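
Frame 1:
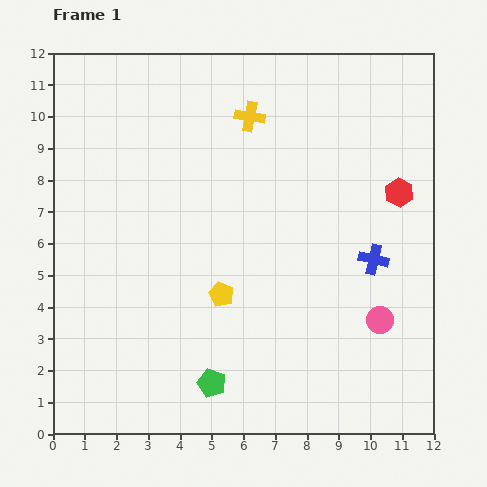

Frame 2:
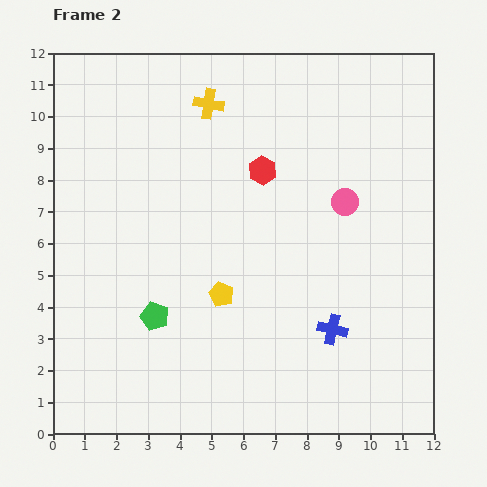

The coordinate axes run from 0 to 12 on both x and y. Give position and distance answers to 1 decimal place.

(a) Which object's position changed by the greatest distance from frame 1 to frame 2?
the red hexagon

(moved 4.4; next 3.9)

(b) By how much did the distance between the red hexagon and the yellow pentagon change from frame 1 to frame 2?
-2.3

Distance in frame 1: 6.4. Distance in frame 2: 4.1.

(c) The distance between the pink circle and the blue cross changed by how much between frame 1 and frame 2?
+2.1

Distance in frame 1: 1.9. Distance in frame 2: 4.0.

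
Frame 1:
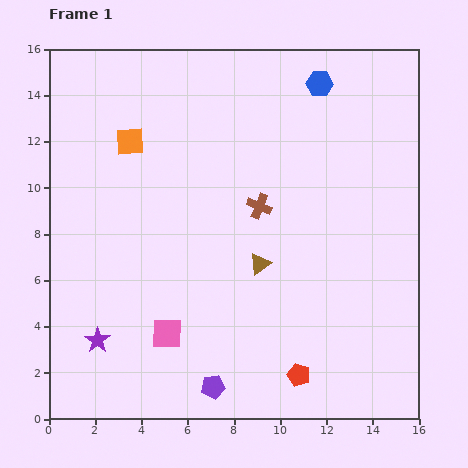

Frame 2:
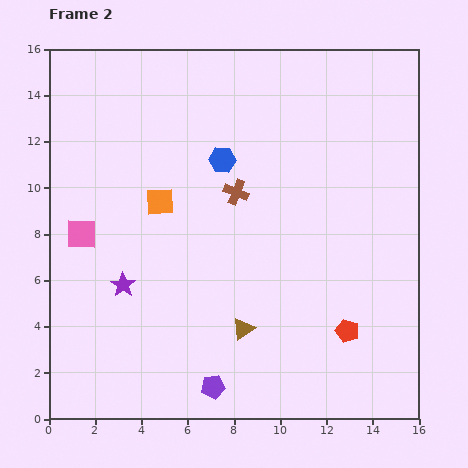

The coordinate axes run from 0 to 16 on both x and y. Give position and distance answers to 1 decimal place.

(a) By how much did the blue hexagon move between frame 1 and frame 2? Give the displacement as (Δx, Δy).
(-4.2, -3.3)

The blue hexagon was at (11.7, 14.5) in frame 1 and (7.5, 11.2) in frame 2.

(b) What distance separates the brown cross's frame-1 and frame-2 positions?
1.2

The brown cross moved from (9.1, 9.2) to (8.1, 9.8), a distance of √(1.0² + 0.6²) ≈ 1.2.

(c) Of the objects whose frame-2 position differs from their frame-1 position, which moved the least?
the brown cross

(moved 1.2)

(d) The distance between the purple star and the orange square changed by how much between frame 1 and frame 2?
-4.8

Distance in frame 1: 8.7. Distance in frame 2: 3.9.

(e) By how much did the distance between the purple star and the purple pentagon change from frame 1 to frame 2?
+0.5

Distance in frame 1: 5.4. Distance in frame 2: 5.9.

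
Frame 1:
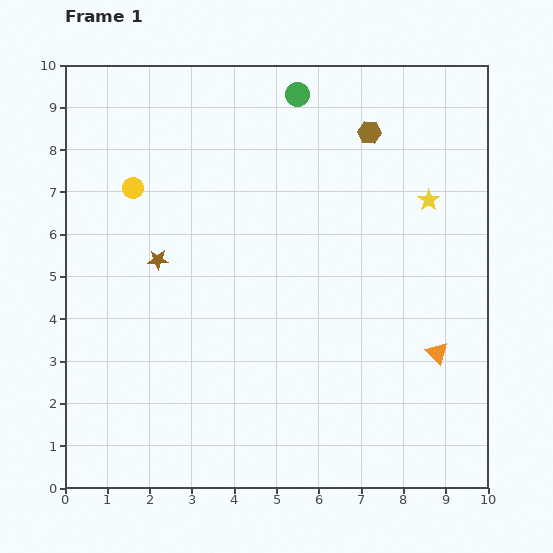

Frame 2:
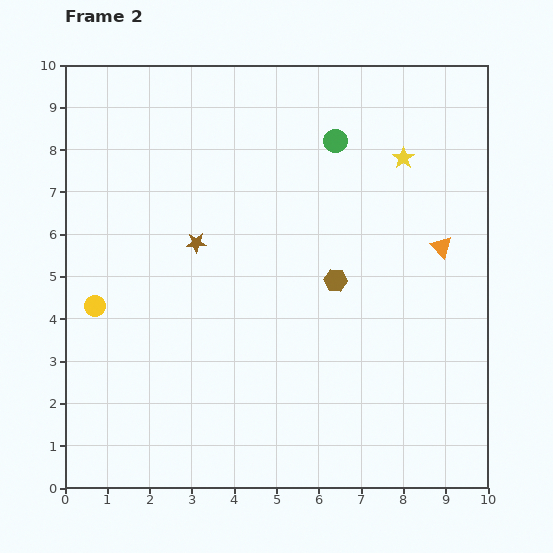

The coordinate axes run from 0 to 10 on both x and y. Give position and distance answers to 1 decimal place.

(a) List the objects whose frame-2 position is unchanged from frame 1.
none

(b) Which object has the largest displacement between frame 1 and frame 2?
the brown hexagon

(moved 3.6; next 2.9)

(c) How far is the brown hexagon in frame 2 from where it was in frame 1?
3.6

The brown hexagon moved from (7.2, 8.4) to (6.4, 4.9), a distance of √(0.8² + 3.5²) ≈ 3.6.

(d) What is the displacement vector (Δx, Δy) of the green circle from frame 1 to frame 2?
(0.9, -1.1)

The green circle was at (5.5, 9.3) in frame 1 and (6.4, 8.2) in frame 2.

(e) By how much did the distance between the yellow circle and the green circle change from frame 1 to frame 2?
+2.4

Distance in frame 1: 4.5. Distance in frame 2: 6.9.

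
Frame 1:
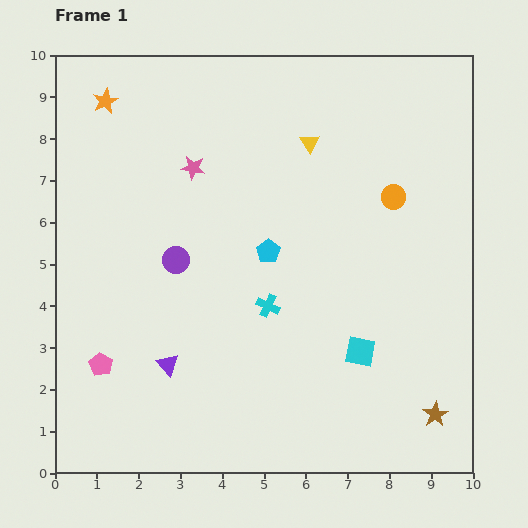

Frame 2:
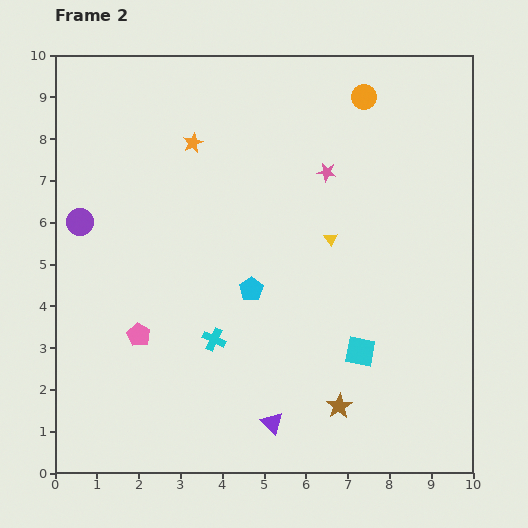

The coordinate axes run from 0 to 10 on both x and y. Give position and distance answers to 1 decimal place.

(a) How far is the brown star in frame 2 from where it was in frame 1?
2.3

The brown star moved from (9.1, 1.4) to (6.8, 1.6), a distance of √(2.3² + 0.2²) ≈ 2.3.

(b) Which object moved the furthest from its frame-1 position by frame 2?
the pink star

(moved 3.2; next 2.9)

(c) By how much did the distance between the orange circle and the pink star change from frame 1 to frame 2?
-2.9

Distance in frame 1: 4.9. Distance in frame 2: 2.0.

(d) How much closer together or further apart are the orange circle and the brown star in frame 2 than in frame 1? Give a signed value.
+2.1

Distance in frame 1: 5.3. Distance in frame 2: 7.4.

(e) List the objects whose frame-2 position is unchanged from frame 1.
the cyan square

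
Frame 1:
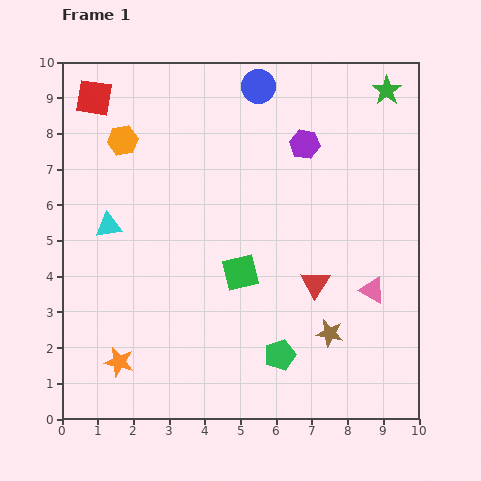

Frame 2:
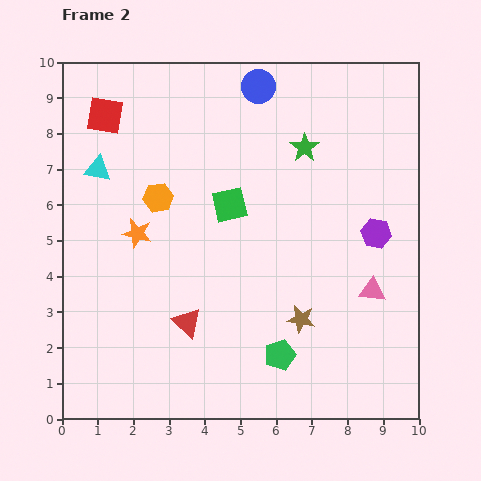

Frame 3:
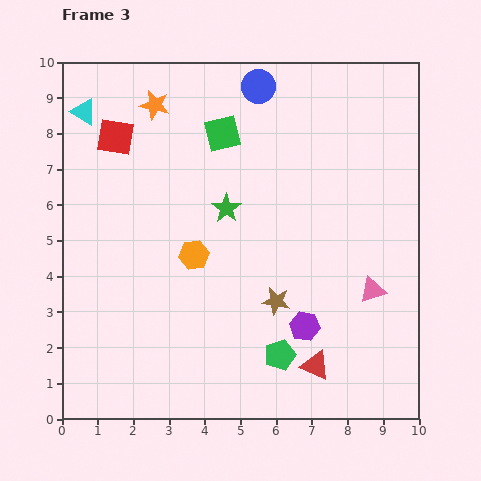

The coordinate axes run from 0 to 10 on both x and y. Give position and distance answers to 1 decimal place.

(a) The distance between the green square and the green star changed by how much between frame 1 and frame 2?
-3.9

Distance in frame 1: 6.5. Distance in frame 2: 2.6.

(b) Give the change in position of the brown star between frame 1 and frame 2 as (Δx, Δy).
(-0.8, 0.4)

The brown star was at (7.5, 2.4) in frame 1 and (6.7, 2.8) in frame 2.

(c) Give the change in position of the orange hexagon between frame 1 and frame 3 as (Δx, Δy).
(2.0, -3.2)

The orange hexagon was at (1.7, 7.8) in frame 1 and (3.7, 4.6) in frame 3.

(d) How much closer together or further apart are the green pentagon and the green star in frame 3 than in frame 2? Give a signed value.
-1.4

Distance in frame 2: 5.8. Distance in frame 3: 4.4.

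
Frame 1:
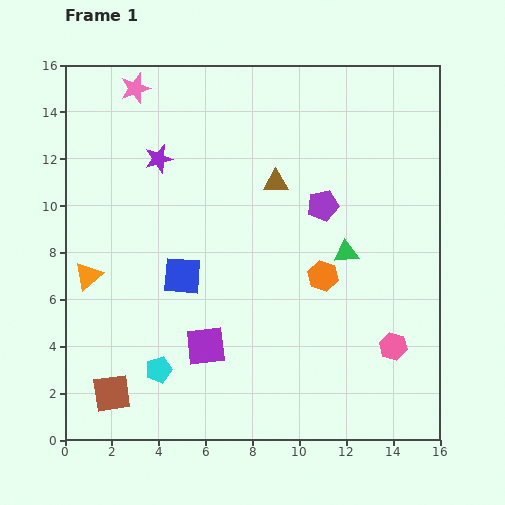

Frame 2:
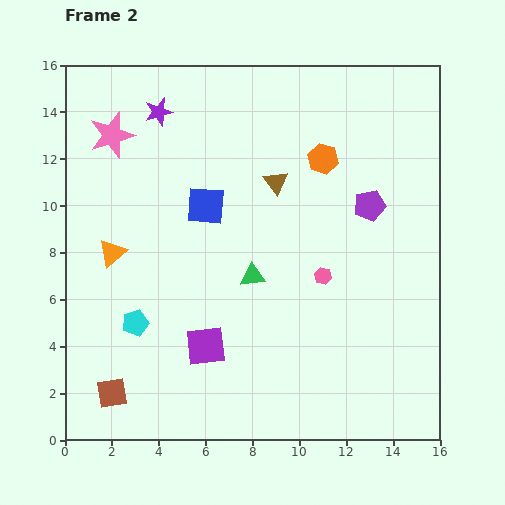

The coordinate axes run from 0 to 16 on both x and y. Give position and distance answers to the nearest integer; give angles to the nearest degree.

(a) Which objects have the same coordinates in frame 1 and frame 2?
the brown triangle, the purple square, the brown square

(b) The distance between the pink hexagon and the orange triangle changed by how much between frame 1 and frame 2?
-4

Distance in frame 1: 13. Distance in frame 2: 9.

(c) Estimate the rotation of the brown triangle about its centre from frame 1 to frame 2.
55° clockwise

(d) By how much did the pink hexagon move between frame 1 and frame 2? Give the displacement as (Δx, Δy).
(-3, 3)

The pink hexagon was at (14, 4) in frame 1 and (11, 7) in frame 2.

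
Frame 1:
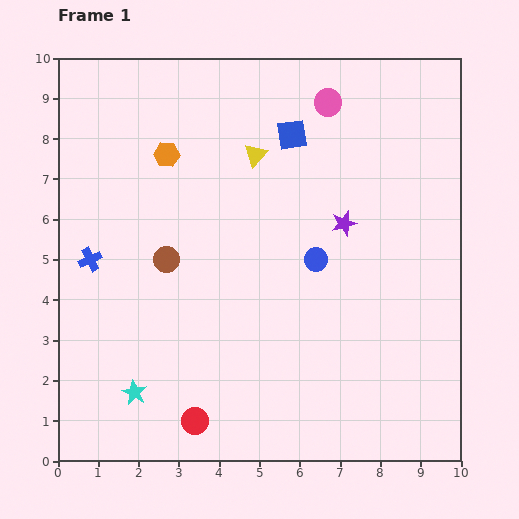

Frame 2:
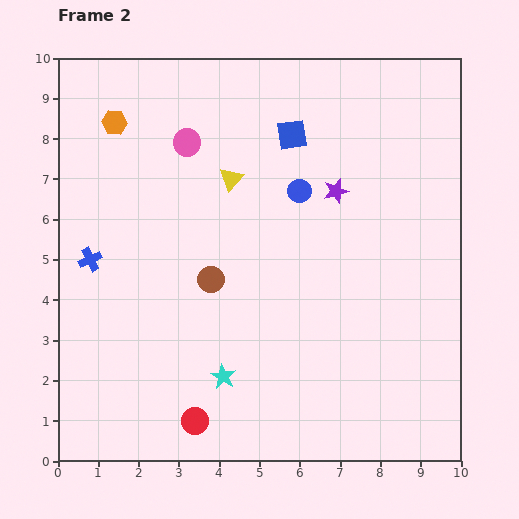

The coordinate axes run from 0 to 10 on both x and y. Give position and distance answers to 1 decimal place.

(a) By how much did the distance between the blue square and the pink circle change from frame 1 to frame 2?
+1.4

Distance in frame 1: 1.2. Distance in frame 2: 2.6.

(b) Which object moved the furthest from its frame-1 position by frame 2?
the pink circle

(moved 3.6; next 2.2)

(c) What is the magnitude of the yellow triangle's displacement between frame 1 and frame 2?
0.8

The yellow triangle moved from (4.9, 7.6) to (4.3, 7.0), a distance of √(0.6² + 0.6²) ≈ 0.8.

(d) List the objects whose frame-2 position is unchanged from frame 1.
the red circle, the blue square, the blue cross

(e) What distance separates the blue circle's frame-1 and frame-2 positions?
1.7

The blue circle moved from (6.4, 5.0) to (6.0, 6.7), a distance of √(0.4² + 1.7²) ≈ 1.7.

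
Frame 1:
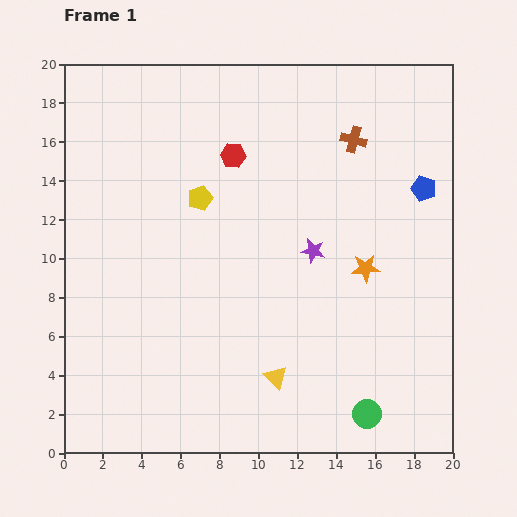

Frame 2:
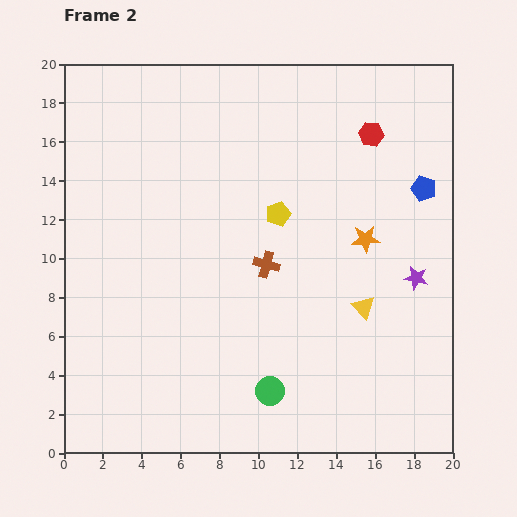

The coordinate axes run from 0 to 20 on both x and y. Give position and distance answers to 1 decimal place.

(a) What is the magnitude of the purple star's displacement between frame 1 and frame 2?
5.5

The purple star moved from (12.8, 10.4) to (18.1, 9.0), a distance of √(5.3² + 1.4²) ≈ 5.5.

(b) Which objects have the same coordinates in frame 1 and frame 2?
the blue pentagon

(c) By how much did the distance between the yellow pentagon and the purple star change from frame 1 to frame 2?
+1.4

Distance in frame 1: 6.4. Distance in frame 2: 7.8.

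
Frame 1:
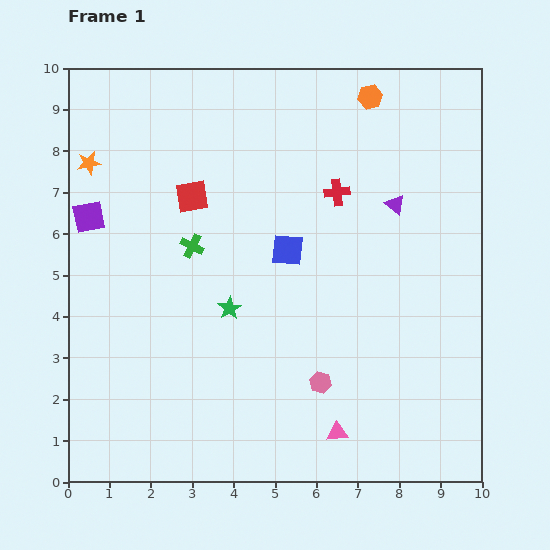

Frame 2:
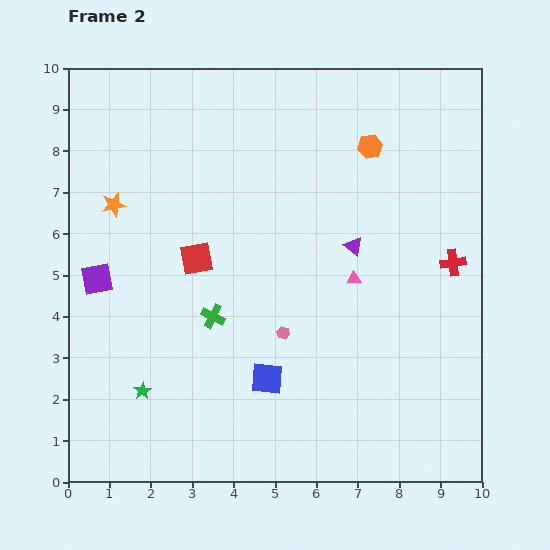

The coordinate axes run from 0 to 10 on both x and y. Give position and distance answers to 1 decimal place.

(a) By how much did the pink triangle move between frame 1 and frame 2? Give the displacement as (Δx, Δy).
(0.4, 3.7)

The pink triangle was at (6.5, 1.2) in frame 1 and (6.9, 4.9) in frame 2.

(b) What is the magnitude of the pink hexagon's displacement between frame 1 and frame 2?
1.5

The pink hexagon moved from (6.1, 2.4) to (5.2, 3.6), a distance of √(0.9² + 1.2²) ≈ 1.5.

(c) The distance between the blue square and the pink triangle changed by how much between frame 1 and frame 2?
-1.4

Distance in frame 1: 4.6. Distance in frame 2: 3.2.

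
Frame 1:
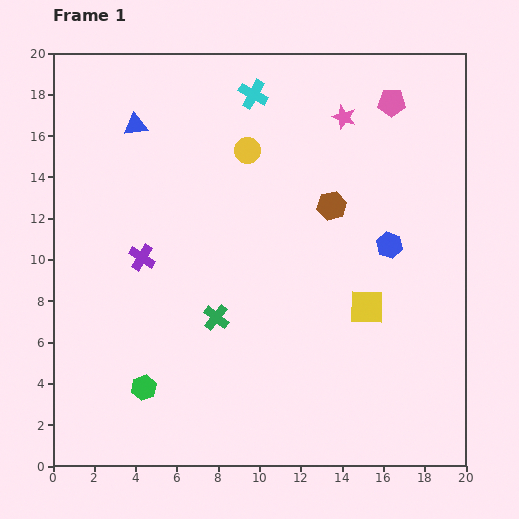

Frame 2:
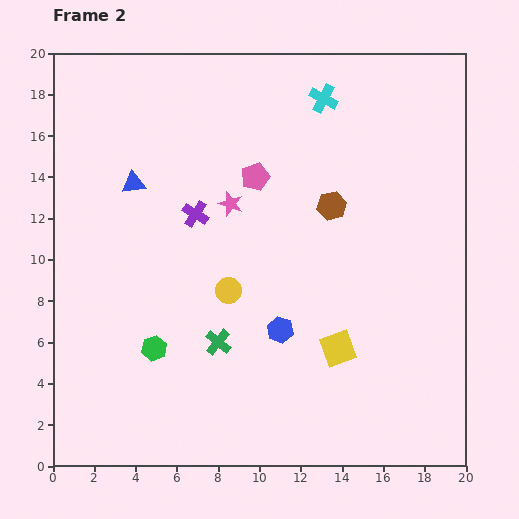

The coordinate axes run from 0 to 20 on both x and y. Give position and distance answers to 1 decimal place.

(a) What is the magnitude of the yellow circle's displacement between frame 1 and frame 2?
6.9

The yellow circle moved from (9.4, 15.3) to (8.5, 8.5), a distance of √(0.9² + 6.8²) ≈ 6.9.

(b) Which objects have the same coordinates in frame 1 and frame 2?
the brown hexagon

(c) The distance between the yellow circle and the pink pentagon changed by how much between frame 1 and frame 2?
-1.7

Distance in frame 1: 7.4. Distance in frame 2: 5.7.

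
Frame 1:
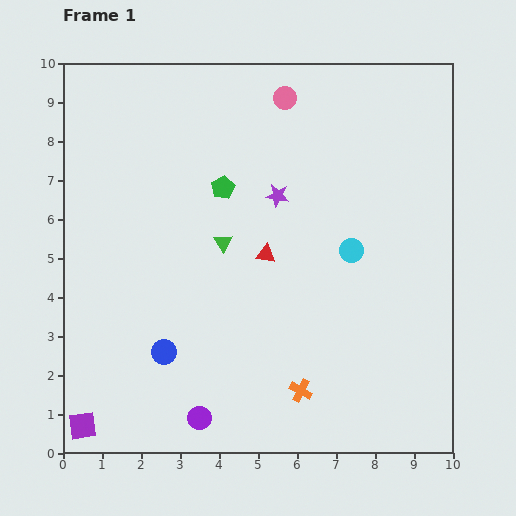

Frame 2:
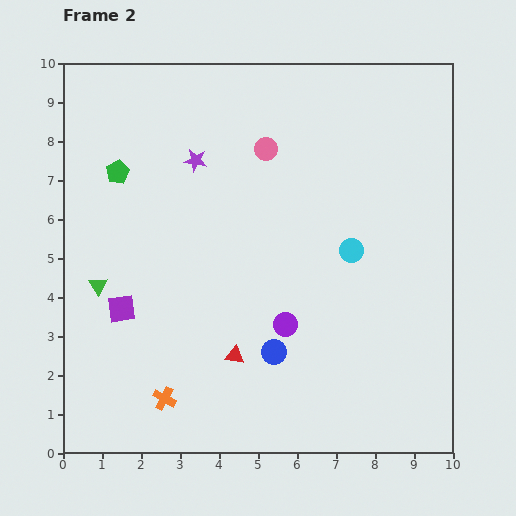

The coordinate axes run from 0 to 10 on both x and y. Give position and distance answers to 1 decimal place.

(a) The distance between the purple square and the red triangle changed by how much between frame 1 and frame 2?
-3.3

Distance in frame 1: 6.4. Distance in frame 2: 3.1.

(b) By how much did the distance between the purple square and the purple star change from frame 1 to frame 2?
-3.5

Distance in frame 1: 7.7. Distance in frame 2: 4.2.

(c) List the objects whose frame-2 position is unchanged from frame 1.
the cyan circle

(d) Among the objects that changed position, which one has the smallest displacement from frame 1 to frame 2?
the pink circle

(moved 1.4)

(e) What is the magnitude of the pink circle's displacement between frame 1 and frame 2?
1.4

The pink circle moved from (5.7, 9.1) to (5.2, 7.8), a distance of √(0.5² + 1.3²) ≈ 1.4.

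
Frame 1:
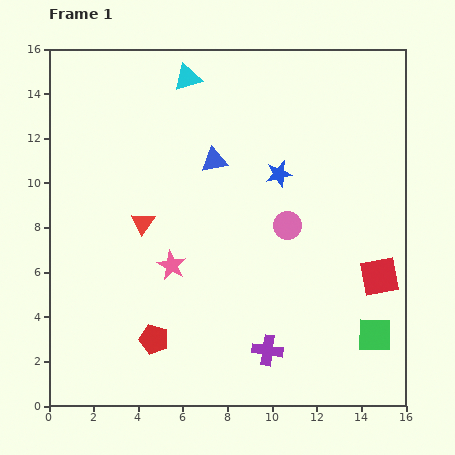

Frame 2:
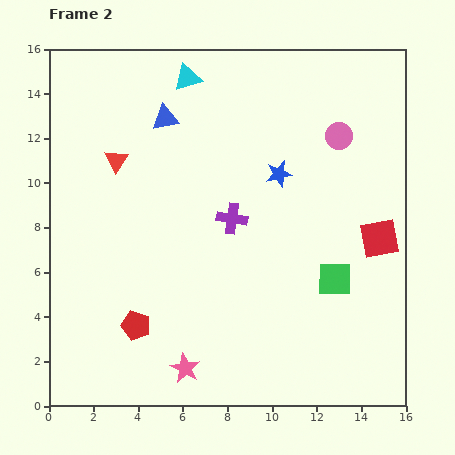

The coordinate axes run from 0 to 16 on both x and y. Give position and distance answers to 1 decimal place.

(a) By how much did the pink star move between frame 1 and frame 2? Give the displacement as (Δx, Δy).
(0.6, -4.6)

The pink star was at (5.5, 6.3) in frame 1 and (6.1, 1.7) in frame 2.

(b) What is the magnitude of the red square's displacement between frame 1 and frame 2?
1.7

The red square moved from (14.8, 5.8) to (14.8, 7.5), a distance of √(0.0² + 1.7²) ≈ 1.7.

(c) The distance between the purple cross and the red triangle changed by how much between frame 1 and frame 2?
-2.2

Distance in frame 1: 8.0. Distance in frame 2: 5.8.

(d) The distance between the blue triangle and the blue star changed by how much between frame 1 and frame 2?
+2.7

Distance in frame 1: 3.0. Distance in frame 2: 5.7.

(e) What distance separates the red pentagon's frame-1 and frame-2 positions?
1.0

The red pentagon moved from (4.7, 3.0) to (3.9, 3.6), a distance of √(0.8² + 0.6²) ≈ 1.0.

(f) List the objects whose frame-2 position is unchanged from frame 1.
the blue star, the cyan triangle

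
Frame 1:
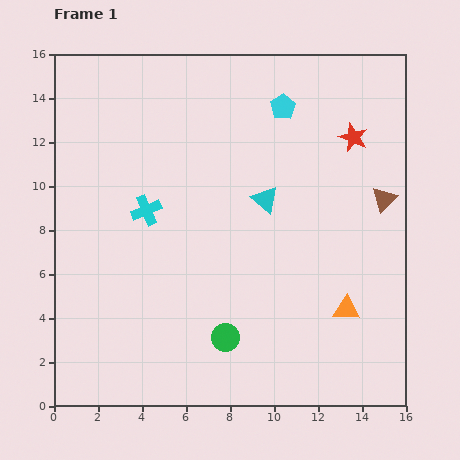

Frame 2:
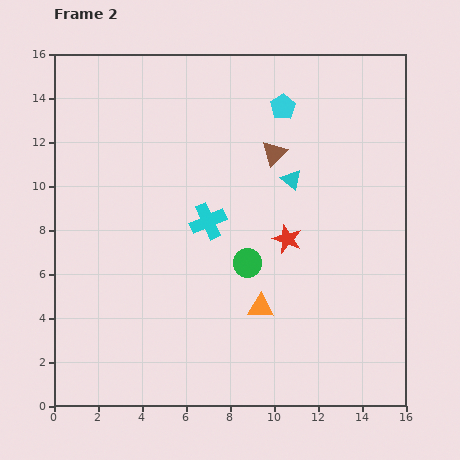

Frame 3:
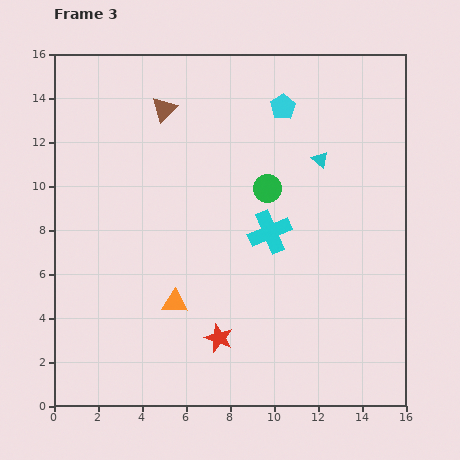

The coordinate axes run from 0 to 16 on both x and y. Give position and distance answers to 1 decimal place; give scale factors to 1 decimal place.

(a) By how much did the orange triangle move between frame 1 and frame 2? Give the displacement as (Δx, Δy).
(-3.9, 0.1)

The orange triangle was at (13.3, 4.4) in frame 1 and (9.4, 4.5) in frame 2.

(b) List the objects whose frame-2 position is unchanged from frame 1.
the cyan pentagon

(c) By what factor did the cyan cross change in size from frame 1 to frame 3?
1.4×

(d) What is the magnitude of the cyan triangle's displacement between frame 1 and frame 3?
3.1

The cyan triangle moved from (9.6, 9.4) to (12.1, 11.2), a distance of √(2.5² + 1.8²) ≈ 3.1.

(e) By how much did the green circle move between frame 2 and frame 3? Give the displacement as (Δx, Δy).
(0.9, 3.4)

The green circle was at (8.8, 6.5) in frame 2 and (9.7, 9.9) in frame 3.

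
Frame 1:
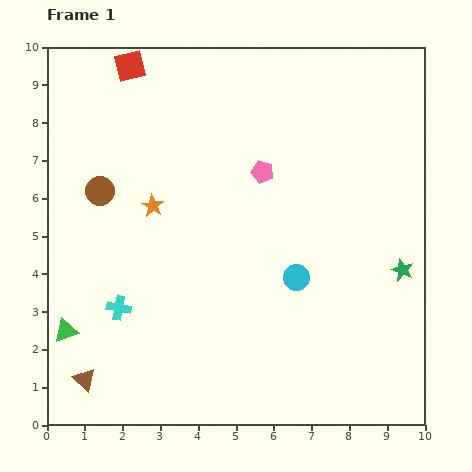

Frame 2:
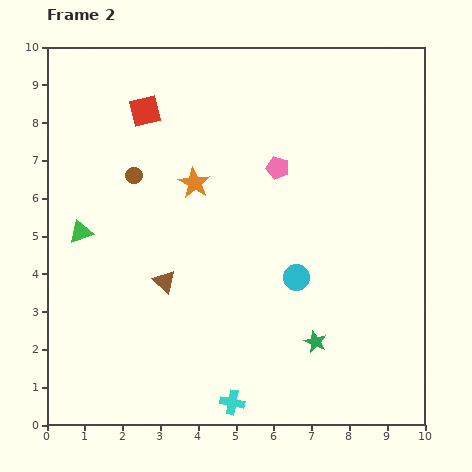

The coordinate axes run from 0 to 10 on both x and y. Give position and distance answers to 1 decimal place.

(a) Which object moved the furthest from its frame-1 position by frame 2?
the cyan cross

(moved 3.9; next 3.3)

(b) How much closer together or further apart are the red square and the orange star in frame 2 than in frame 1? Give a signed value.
-1.4

Distance in frame 1: 3.7. Distance in frame 2: 2.3.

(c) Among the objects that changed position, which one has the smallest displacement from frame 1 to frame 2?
the pink pentagon

(moved 0.4)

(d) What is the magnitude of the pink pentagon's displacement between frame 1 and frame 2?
0.4

The pink pentagon moved from (5.7, 6.7) to (6.1, 6.8), a distance of √(0.4² + 0.1²) ≈ 0.4.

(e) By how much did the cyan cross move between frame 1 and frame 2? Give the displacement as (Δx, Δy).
(3.0, -2.5)

The cyan cross was at (1.9, 3.1) in frame 1 and (4.9, 0.6) in frame 2.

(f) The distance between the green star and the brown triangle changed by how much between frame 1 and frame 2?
-4.6

Distance in frame 1: 8.9. Distance in frame 2: 4.3.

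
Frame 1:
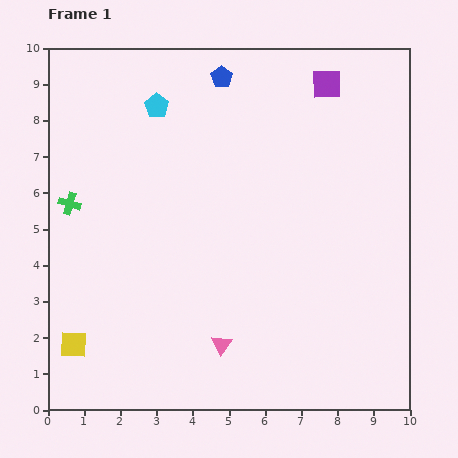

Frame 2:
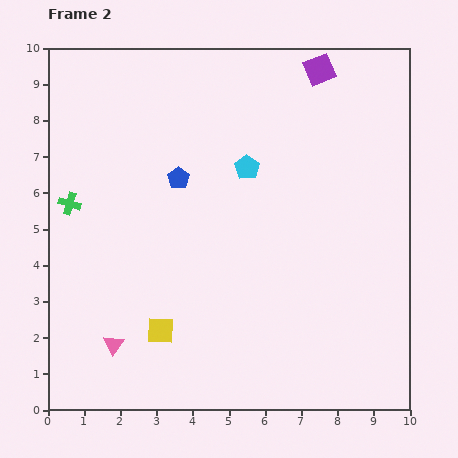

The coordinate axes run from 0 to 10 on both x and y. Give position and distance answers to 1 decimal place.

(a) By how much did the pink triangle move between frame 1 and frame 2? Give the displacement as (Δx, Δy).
(-3.0, 0.0)

The pink triangle was at (4.8, 1.8) in frame 1 and (1.8, 1.8) in frame 2.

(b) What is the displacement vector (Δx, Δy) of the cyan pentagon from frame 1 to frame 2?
(2.5, -1.7)

The cyan pentagon was at (3.0, 8.4) in frame 1 and (5.5, 6.7) in frame 2.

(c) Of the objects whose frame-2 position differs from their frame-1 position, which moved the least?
the purple square

(moved 0.4)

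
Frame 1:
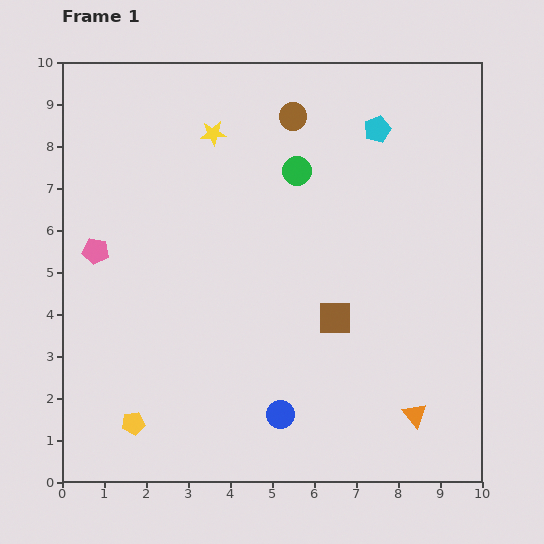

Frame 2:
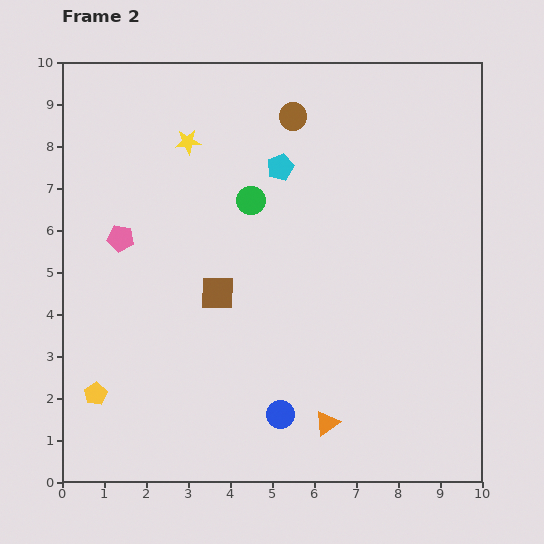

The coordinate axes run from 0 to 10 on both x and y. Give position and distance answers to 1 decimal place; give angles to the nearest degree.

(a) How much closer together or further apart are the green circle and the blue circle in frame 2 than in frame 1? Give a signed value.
-0.7

Distance in frame 1: 5.8. Distance in frame 2: 5.1.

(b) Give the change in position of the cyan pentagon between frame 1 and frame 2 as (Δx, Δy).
(-2.3, -0.9)

The cyan pentagon was at (7.5, 8.4) in frame 1 and (5.2, 7.5) in frame 2.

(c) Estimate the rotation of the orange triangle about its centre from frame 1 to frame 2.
33° clockwise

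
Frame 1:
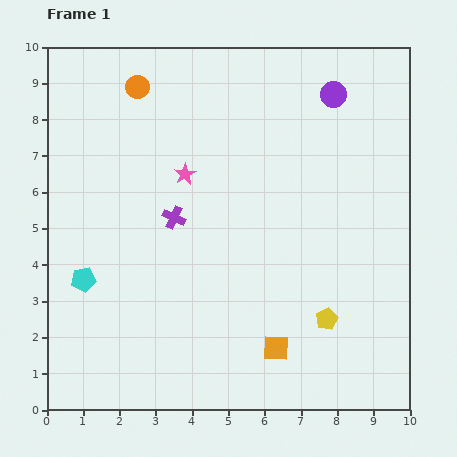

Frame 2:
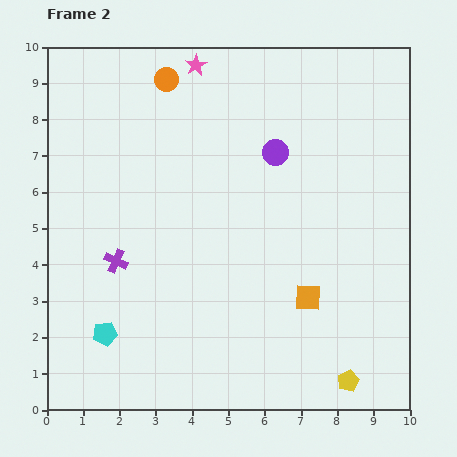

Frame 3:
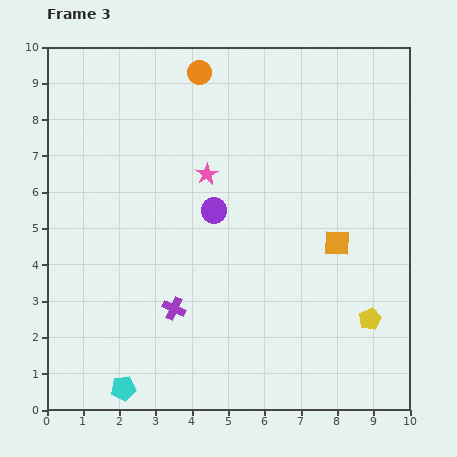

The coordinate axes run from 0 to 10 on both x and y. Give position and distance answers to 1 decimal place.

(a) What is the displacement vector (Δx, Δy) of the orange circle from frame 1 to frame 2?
(0.8, 0.2)

The orange circle was at (2.5, 8.9) in frame 1 and (3.3, 9.1) in frame 2.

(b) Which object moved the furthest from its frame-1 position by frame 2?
the pink star

(moved 3.0; next 2.3)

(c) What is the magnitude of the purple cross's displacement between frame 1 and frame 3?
2.5

The purple cross moved from (3.5, 5.3) to (3.5, 2.8), a distance of √(0.0² + 2.5²) ≈ 2.5.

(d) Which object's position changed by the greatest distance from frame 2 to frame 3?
the pink star

(moved 3.0; next 2.3)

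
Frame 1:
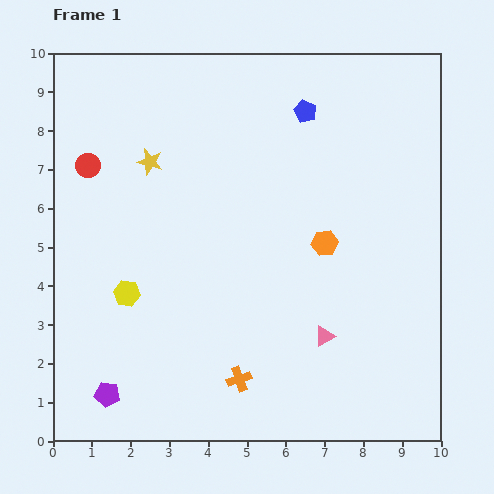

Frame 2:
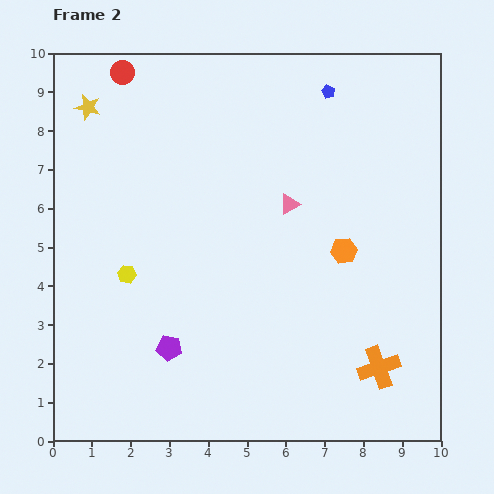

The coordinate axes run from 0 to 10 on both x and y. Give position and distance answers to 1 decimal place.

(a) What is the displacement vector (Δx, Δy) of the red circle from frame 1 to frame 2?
(0.9, 2.4)

The red circle was at (0.9, 7.1) in frame 1 and (1.8, 9.5) in frame 2.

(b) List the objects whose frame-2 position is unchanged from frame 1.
none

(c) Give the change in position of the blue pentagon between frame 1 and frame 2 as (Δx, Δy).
(0.6, 0.5)

The blue pentagon was at (6.5, 8.5) in frame 1 and (7.1, 9.0) in frame 2.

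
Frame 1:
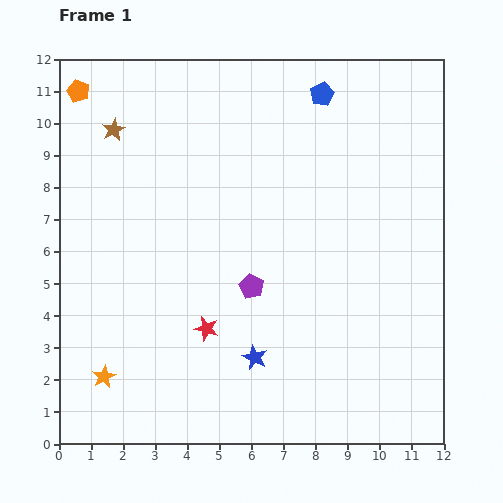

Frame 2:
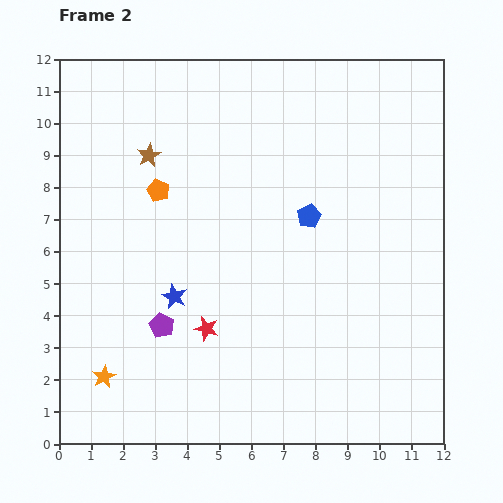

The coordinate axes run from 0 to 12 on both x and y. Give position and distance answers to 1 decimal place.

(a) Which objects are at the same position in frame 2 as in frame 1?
the orange star, the red star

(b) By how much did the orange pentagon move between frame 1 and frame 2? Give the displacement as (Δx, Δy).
(2.5, -3.1)

The orange pentagon was at (0.6, 11.0) in frame 1 and (3.1, 7.9) in frame 2.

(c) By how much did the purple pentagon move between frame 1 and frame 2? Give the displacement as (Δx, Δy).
(-2.8, -1.2)

The purple pentagon was at (6.0, 4.9) in frame 1 and (3.2, 3.7) in frame 2.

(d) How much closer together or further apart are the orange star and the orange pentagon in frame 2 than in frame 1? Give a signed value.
-2.9

Distance in frame 1: 8.9. Distance in frame 2: 6.0.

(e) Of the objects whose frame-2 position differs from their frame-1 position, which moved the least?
the brown star

(moved 1.4)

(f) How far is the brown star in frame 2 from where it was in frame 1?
1.4

The brown star moved from (1.7, 9.8) to (2.8, 9.0), a distance of √(1.1² + 0.8²) ≈ 1.4.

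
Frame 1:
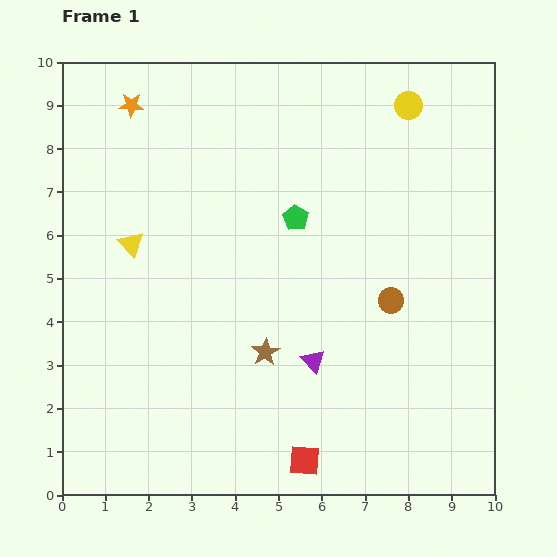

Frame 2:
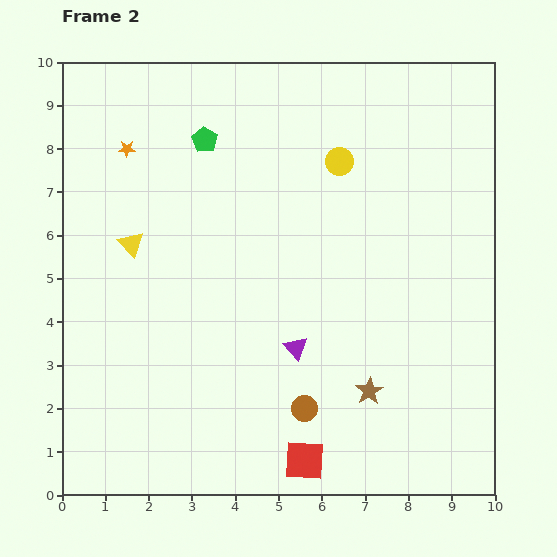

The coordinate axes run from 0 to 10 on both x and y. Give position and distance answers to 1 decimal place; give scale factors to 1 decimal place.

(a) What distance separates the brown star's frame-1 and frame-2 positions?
2.6

The brown star moved from (4.7, 3.3) to (7.1, 2.4), a distance of √(2.4² + 0.9²) ≈ 2.6.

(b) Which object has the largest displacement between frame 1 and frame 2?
the brown circle

(moved 3.2; next 2.8)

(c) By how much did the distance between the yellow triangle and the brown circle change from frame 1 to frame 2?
-0.6

Distance in frame 1: 6.1. Distance in frame 2: 5.5.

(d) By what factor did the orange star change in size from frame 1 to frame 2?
0.7×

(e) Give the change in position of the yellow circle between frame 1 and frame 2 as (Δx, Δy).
(-1.6, -1.3)

The yellow circle was at (8.0, 9.0) in frame 1 and (6.4, 7.7) in frame 2.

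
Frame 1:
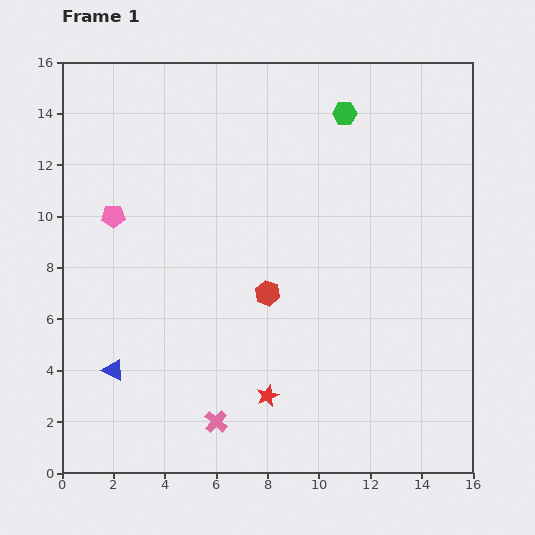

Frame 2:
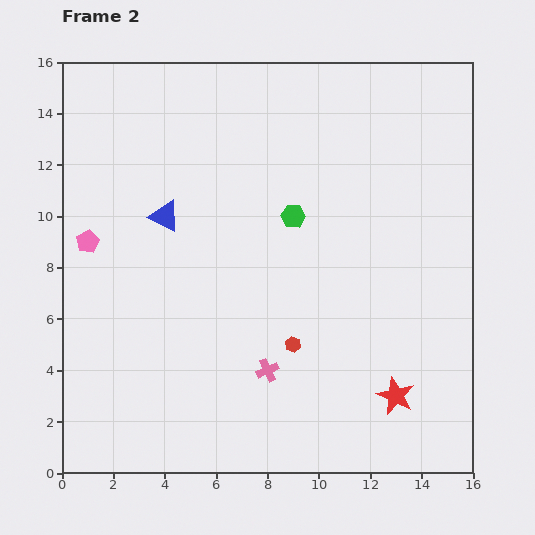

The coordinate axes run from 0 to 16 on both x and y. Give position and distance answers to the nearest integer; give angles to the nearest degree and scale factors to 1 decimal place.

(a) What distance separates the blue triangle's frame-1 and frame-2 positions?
6

The blue triangle moved from (2, 4) to (4, 10), a distance of √(2² + 6²) ≈ 6.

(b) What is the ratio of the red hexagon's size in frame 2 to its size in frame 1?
0.6×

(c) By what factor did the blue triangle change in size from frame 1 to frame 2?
1.5×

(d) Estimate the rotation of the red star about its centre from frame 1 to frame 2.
25° counter-clockwise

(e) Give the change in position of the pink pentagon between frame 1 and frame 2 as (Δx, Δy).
(-1, -1)

The pink pentagon was at (2, 10) in frame 1 and (1, 9) in frame 2.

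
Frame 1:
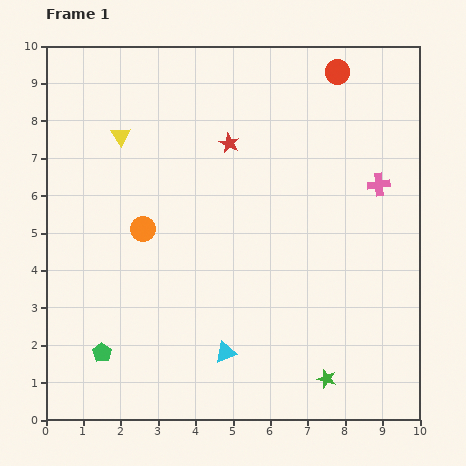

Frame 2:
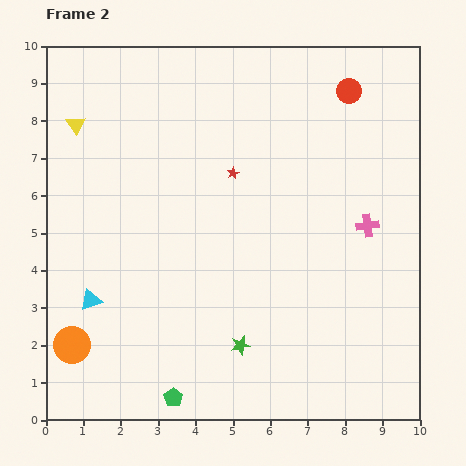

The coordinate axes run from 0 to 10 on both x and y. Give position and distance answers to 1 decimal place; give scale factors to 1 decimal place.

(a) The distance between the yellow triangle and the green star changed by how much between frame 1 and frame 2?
-1.1

Distance in frame 1: 8.5. Distance in frame 2: 7.4.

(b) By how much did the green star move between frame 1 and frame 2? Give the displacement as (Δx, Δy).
(-2.3, 0.9)

The green star was at (7.5, 1.1) in frame 1 and (5.2, 2.0) in frame 2.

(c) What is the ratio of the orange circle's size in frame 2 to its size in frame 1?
1.5×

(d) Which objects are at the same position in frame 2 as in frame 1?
none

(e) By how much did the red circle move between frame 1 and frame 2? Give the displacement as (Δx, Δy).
(0.3, -0.5)

The red circle was at (7.8, 9.3) in frame 1 and (8.1, 8.8) in frame 2.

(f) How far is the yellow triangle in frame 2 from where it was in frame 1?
1.2

The yellow triangle moved from (2.0, 7.6) to (0.8, 7.9), a distance of √(1.2² + 0.3²) ≈ 1.2.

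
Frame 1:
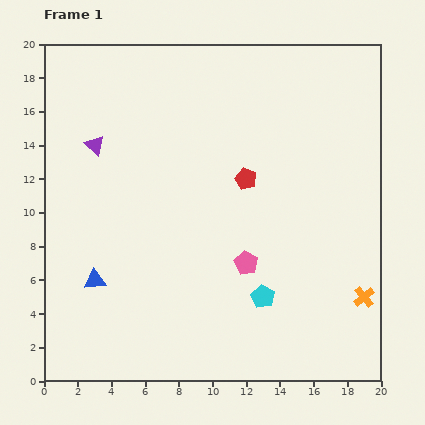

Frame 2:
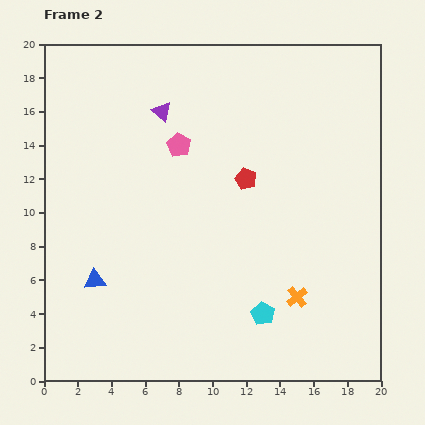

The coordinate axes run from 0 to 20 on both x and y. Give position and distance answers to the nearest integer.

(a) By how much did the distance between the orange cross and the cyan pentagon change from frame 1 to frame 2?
-4

Distance in frame 1: 6. Distance in frame 2: 2.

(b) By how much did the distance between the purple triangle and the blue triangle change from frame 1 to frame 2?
+3

Distance in frame 1: 8. Distance in frame 2: 11.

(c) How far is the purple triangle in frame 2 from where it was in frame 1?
4

The purple triangle moved from (3, 14) to (7, 16), a distance of √(4² + 2²) ≈ 4.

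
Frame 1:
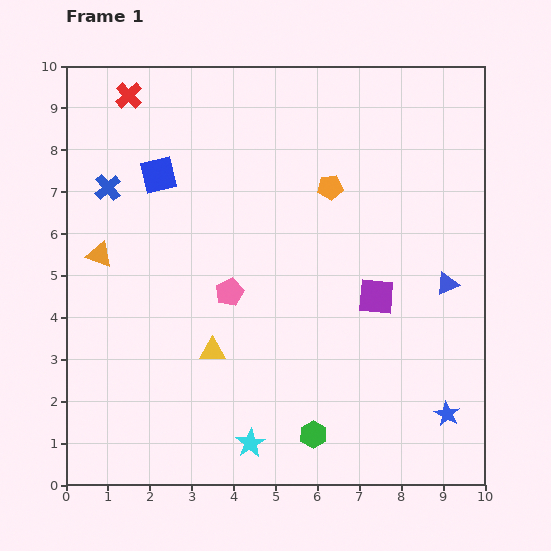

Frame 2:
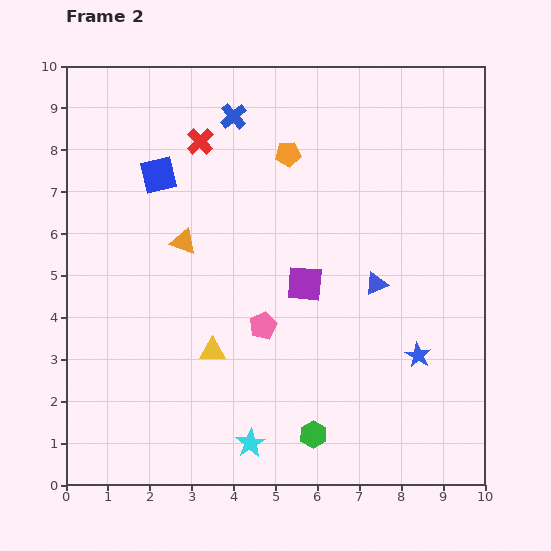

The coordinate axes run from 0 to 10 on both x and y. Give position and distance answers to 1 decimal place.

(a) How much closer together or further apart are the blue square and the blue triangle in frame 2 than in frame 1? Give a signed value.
-1.6

Distance in frame 1: 7.4. Distance in frame 2: 5.8.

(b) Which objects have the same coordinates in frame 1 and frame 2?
the yellow triangle, the blue square, the green hexagon, the cyan star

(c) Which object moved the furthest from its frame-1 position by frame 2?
the blue cross

(moved 3.4; next 2.0)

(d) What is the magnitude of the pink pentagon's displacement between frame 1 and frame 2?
1.1

The pink pentagon moved from (3.9, 4.6) to (4.7, 3.8), a distance of √(0.8² + 0.8²) ≈ 1.1.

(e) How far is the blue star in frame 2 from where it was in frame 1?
1.6

The blue star moved from (9.1, 1.7) to (8.4, 3.1), a distance of √(0.7² + 1.4²) ≈ 1.6.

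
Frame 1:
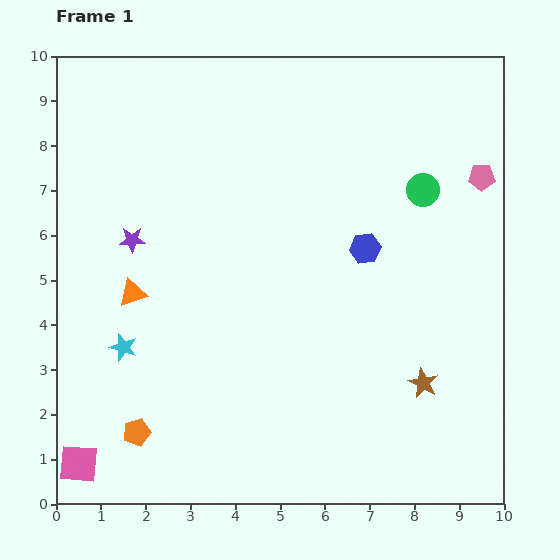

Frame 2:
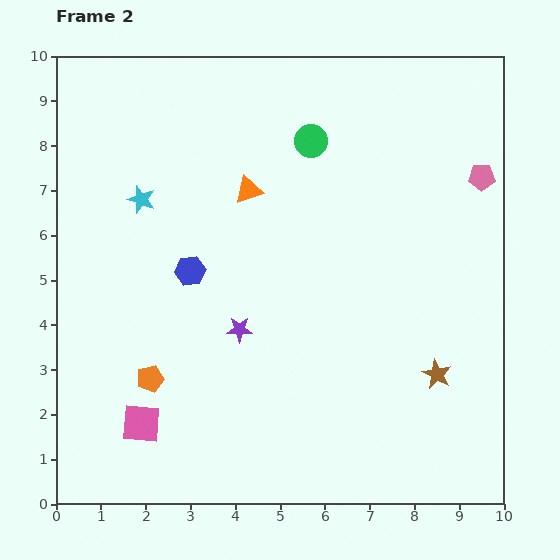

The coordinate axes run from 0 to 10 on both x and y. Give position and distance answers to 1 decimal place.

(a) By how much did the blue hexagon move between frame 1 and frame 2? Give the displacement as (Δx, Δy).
(-3.9, -0.5)

The blue hexagon was at (6.9, 5.7) in frame 1 and (3.0, 5.2) in frame 2.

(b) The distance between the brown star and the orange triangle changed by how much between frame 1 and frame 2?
-0.9

Distance in frame 1: 6.8. Distance in frame 2: 5.9.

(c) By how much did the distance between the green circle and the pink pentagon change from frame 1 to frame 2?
+2.6

Distance in frame 1: 1.3. Distance in frame 2: 3.9.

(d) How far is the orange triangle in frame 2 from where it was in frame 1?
3.5

The orange triangle moved from (1.7, 4.7) to (4.3, 7.0), a distance of √(2.6² + 2.3²) ≈ 3.5.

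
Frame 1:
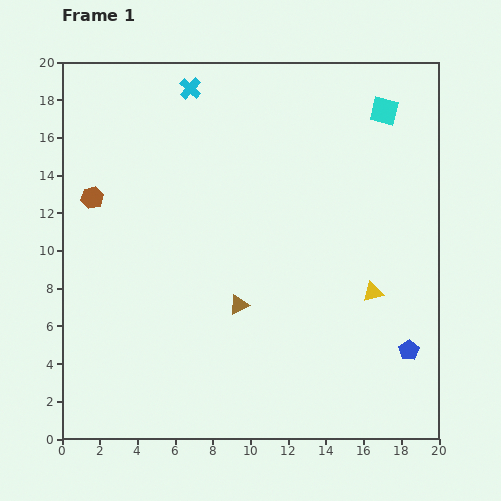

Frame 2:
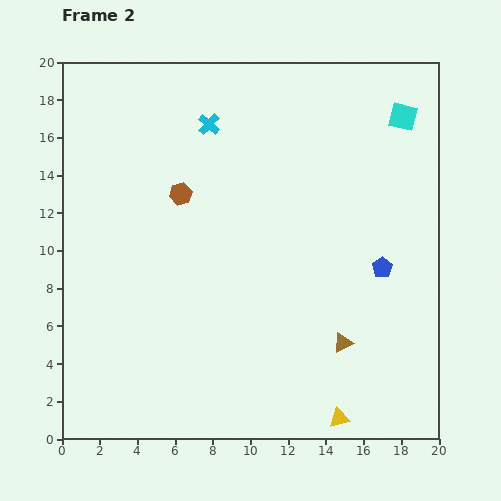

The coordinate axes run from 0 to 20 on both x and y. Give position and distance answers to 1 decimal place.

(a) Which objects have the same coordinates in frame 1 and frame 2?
none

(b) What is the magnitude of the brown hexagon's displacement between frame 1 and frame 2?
4.7

The brown hexagon moved from (1.6, 12.8) to (6.3, 13.0), a distance of √(4.7² + 0.2²) ≈ 4.7.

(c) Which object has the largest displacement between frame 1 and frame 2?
the yellow triangle

(moved 6.9; next 5.9)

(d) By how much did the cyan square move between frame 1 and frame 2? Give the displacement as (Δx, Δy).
(1.0, -0.3)

The cyan square was at (17.1, 17.4) in frame 1 and (18.1, 17.1) in frame 2.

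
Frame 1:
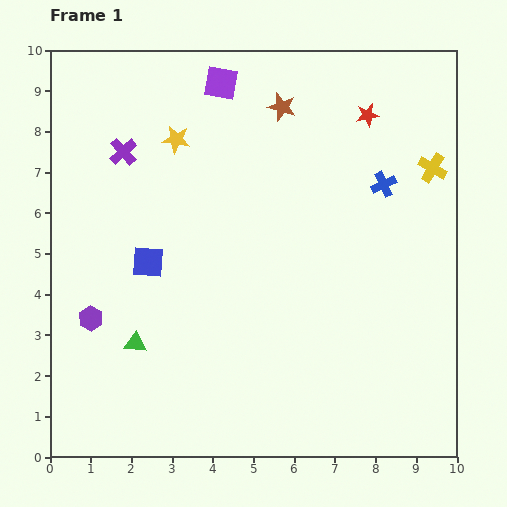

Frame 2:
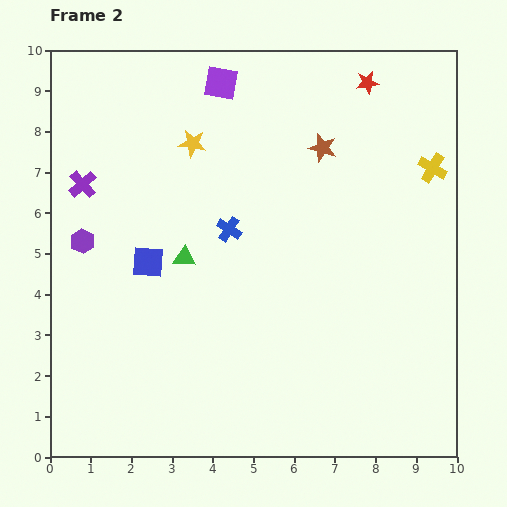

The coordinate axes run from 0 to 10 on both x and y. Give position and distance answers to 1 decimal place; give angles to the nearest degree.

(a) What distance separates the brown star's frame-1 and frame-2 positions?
1.4

The brown star moved from (5.7, 8.6) to (6.7, 7.6), a distance of √(1.0² + 1.0²) ≈ 1.4.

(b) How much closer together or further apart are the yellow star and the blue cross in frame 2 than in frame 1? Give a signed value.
-2.9

Distance in frame 1: 5.2. Distance in frame 2: 2.3.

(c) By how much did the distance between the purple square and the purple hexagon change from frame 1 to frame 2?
-1.4

Distance in frame 1: 6.6. Distance in frame 2: 5.2.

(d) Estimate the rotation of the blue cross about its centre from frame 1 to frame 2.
32° counter-clockwise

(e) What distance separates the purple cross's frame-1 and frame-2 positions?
1.3

The purple cross moved from (1.8, 7.5) to (0.8, 6.7), a distance of √(1.0² + 0.8²) ≈ 1.3.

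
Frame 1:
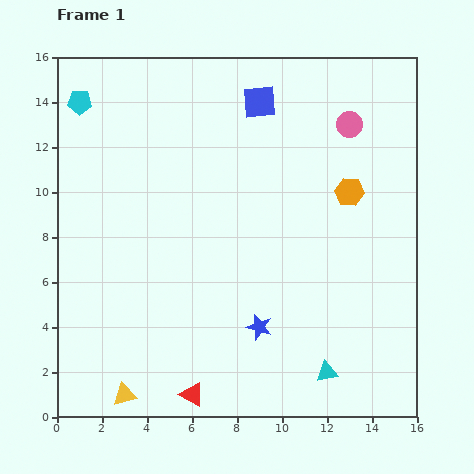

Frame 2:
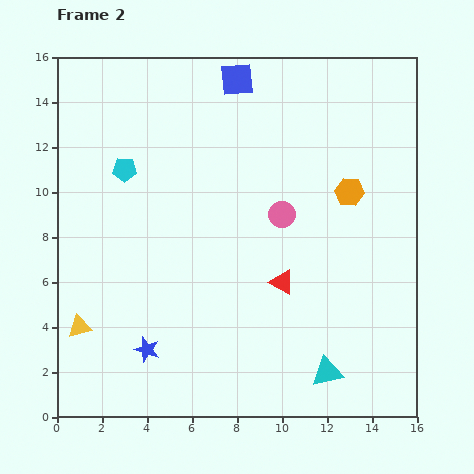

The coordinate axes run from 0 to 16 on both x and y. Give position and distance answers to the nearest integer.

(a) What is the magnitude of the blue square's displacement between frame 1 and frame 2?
1

The blue square moved from (9, 14) to (8, 15), a distance of √(1² + 1²) ≈ 1.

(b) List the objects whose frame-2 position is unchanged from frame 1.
the cyan triangle, the orange hexagon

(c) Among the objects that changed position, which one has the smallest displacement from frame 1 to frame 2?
the blue square

(moved 1)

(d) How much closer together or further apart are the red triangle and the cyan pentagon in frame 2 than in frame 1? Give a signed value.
-5

Distance in frame 1: 14. Distance in frame 2: 9.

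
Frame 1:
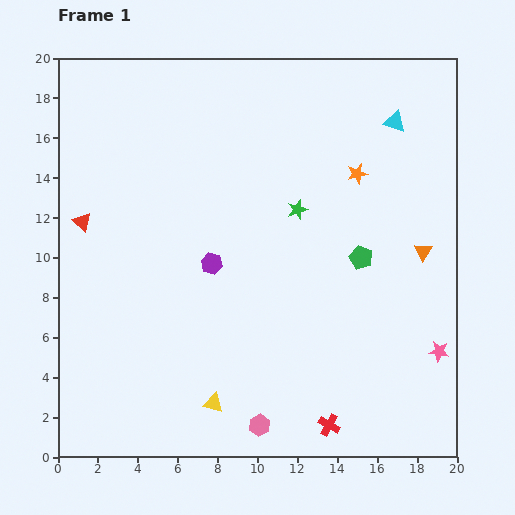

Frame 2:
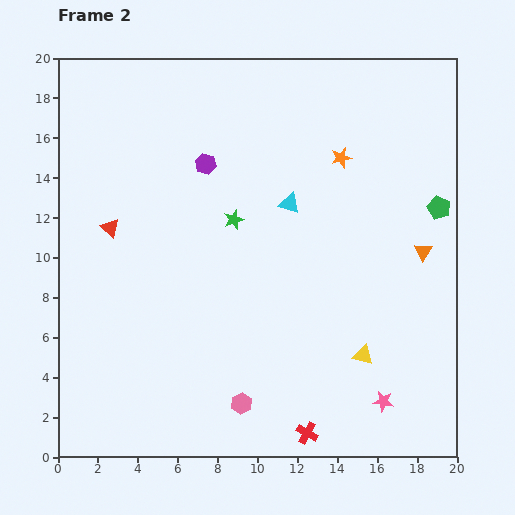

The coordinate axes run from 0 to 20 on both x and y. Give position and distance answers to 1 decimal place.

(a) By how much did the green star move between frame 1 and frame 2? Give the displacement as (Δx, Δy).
(-3.2, -0.5)

The green star was at (12.0, 12.4) in frame 1 and (8.8, 11.9) in frame 2.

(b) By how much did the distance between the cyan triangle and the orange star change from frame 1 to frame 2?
+0.3

Distance in frame 1: 3.2. Distance in frame 2: 3.5.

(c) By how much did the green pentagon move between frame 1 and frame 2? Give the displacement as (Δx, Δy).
(3.9, 2.5)

The green pentagon was at (15.2, 10.0) in frame 1 and (19.1, 12.5) in frame 2.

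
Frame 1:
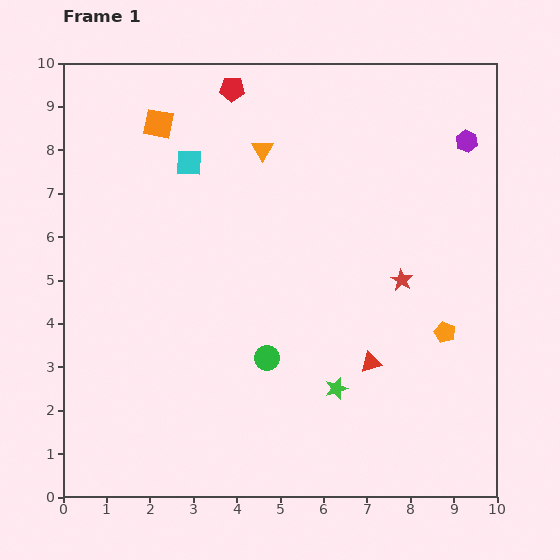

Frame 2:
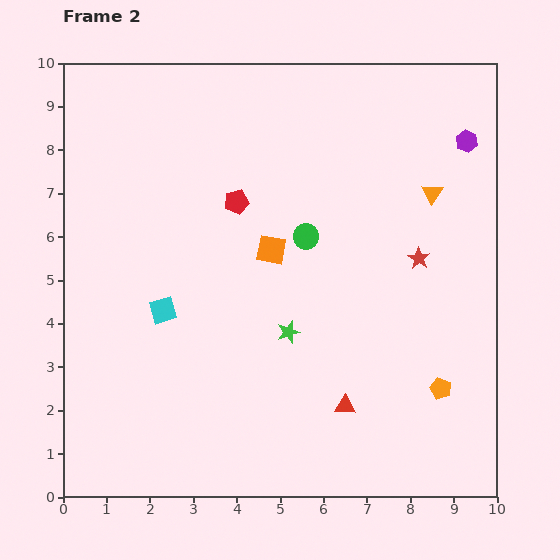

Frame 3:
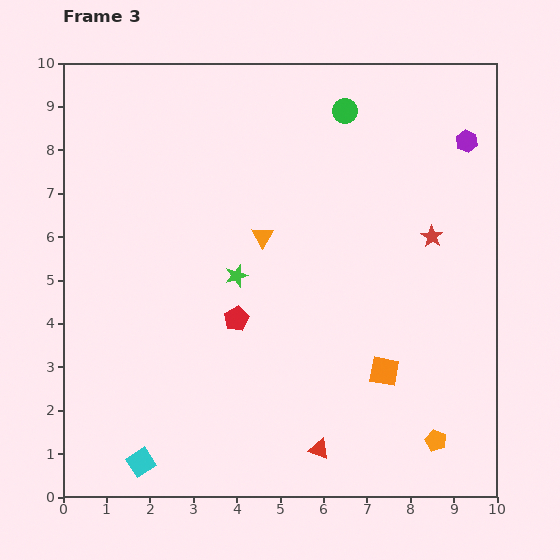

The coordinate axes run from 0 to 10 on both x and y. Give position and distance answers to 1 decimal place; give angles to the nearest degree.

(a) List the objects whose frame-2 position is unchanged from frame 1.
the purple hexagon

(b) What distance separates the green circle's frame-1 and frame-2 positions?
2.9

The green circle moved from (4.7, 3.2) to (5.6, 6.0), a distance of √(0.9² + 2.8²) ≈ 2.9.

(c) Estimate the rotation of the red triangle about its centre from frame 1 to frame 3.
35° clockwise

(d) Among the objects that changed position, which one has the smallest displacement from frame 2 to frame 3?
the red star

(moved 0.6)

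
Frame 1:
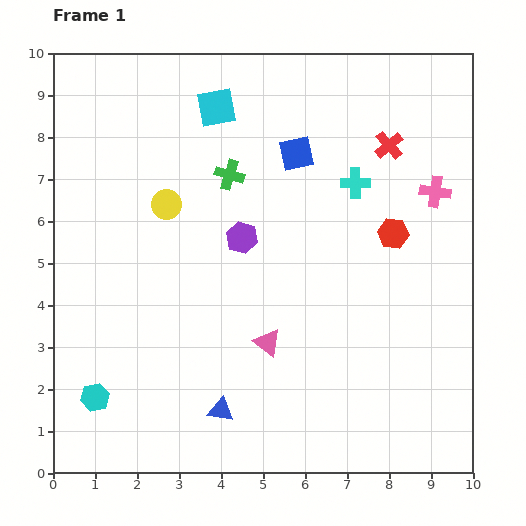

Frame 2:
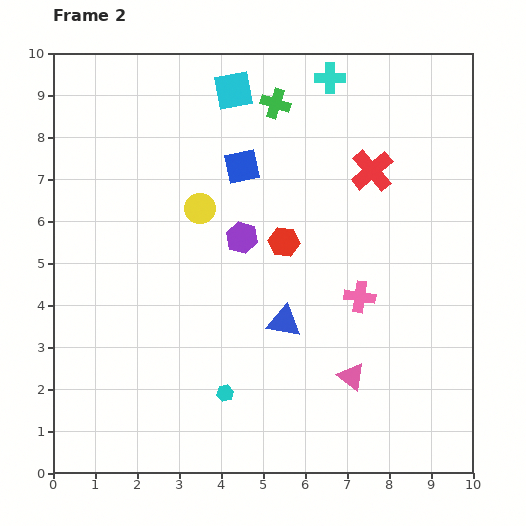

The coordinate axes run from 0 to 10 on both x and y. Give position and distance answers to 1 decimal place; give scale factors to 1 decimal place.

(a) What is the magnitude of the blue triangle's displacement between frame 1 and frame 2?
2.6

The blue triangle moved from (4.0, 1.5) to (5.5, 3.6), a distance of √(1.5² + 2.1²) ≈ 2.6.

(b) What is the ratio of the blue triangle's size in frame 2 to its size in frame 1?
1.3×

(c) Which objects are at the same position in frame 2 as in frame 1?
the purple hexagon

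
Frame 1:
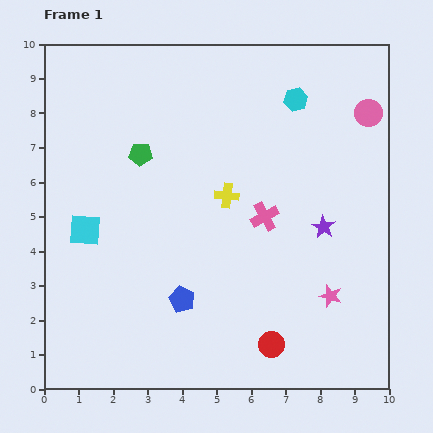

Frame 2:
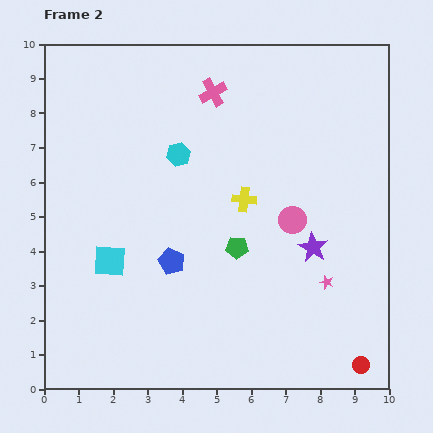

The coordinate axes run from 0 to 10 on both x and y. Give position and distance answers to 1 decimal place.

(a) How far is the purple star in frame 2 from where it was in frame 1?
0.7

The purple star moved from (8.1, 4.7) to (7.8, 4.1), a distance of √(0.3² + 0.6²) ≈ 0.7.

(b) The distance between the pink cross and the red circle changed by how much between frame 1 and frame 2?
+5.3

Distance in frame 1: 3.7. Distance in frame 2: 9.0.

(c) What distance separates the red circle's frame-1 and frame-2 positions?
2.7

The red circle moved from (6.6, 1.3) to (9.2, 0.7), a distance of √(2.6² + 0.6²) ≈ 2.7.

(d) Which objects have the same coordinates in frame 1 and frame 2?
none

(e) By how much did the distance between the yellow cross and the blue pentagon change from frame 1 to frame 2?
-0.5

Distance in frame 1: 3.3. Distance in frame 2: 2.8.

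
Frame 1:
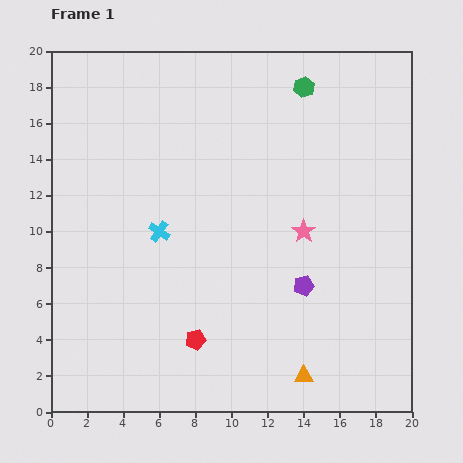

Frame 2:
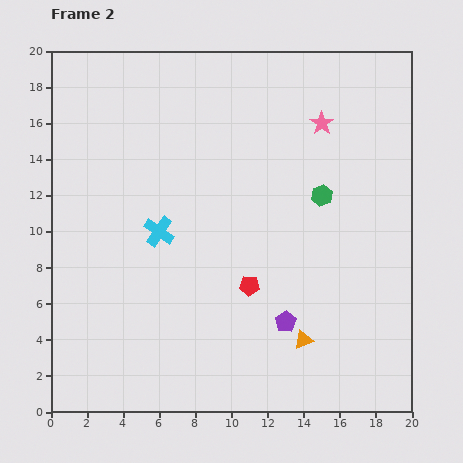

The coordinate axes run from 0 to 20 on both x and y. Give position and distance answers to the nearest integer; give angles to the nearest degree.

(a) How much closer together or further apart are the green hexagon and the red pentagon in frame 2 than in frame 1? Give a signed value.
-9

Distance in frame 1: 15. Distance in frame 2: 6.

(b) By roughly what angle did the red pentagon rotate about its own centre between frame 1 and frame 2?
17° clockwise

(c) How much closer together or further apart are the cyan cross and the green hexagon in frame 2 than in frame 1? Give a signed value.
-2

Distance in frame 1: 11. Distance in frame 2: 9.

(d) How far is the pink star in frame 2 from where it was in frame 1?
6

The pink star moved from (14, 10) to (15, 16), a distance of √(1² + 6²) ≈ 6.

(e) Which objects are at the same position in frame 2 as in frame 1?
the cyan cross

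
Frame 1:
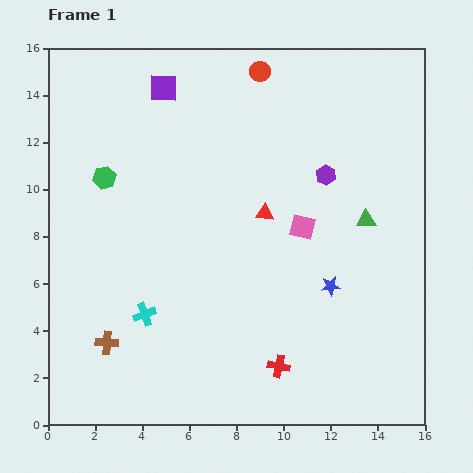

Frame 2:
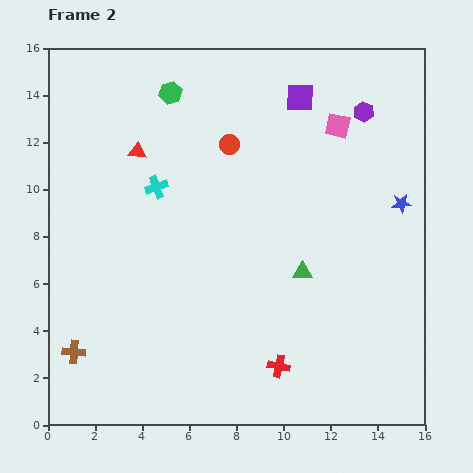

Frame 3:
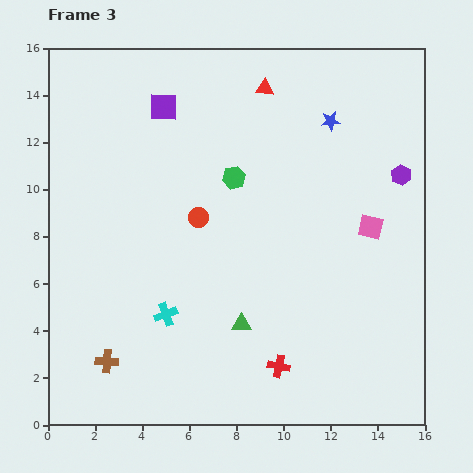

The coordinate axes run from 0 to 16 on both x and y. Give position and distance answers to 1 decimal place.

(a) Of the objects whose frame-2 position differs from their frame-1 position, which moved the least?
the brown cross

(moved 1.5)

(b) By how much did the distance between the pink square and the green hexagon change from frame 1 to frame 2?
-1.5

Distance in frame 1: 8.7. Distance in frame 2: 7.2.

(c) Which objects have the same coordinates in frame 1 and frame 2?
the red cross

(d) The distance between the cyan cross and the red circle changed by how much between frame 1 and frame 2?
-7.8

Distance in frame 1: 11.4. Distance in frame 2: 3.6.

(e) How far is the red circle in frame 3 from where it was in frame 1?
6.7

The red circle moved from (9.0, 15.0) to (6.4, 8.8), a distance of √(2.6² + 6.2²) ≈ 6.7.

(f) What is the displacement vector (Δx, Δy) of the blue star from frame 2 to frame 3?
(-3.0, 3.5)

The blue star was at (15.0, 9.4) in frame 2 and (12.0, 12.9) in frame 3.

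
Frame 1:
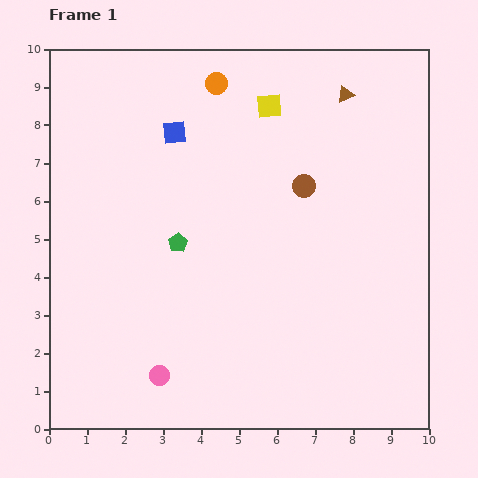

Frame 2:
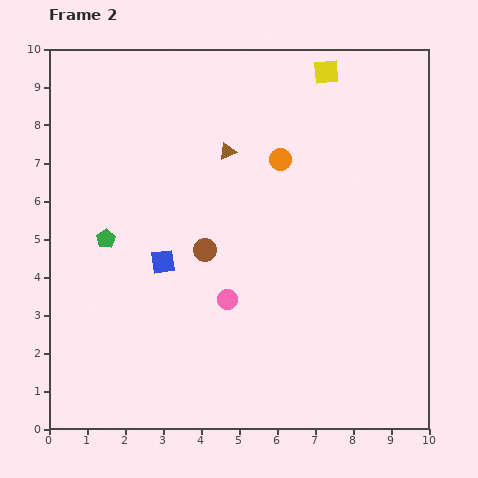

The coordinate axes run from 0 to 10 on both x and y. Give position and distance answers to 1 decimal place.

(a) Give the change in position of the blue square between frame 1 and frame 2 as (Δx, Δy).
(-0.3, -3.4)

The blue square was at (3.3, 7.8) in frame 1 and (3.0, 4.4) in frame 2.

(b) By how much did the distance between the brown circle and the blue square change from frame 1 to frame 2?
-2.6

Distance in frame 1: 3.7. Distance in frame 2: 1.1.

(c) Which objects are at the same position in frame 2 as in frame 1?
none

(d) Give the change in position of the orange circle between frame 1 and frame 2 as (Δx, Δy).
(1.7, -2.0)

The orange circle was at (4.4, 9.1) in frame 1 and (6.1, 7.1) in frame 2.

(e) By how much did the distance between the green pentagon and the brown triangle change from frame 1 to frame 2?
-2.0

Distance in frame 1: 5.9. Distance in frame 2: 3.9.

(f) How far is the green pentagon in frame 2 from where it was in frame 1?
1.9

The green pentagon moved from (3.4, 4.9) to (1.5, 5.0), a distance of √(1.9² + 0.1²) ≈ 1.9.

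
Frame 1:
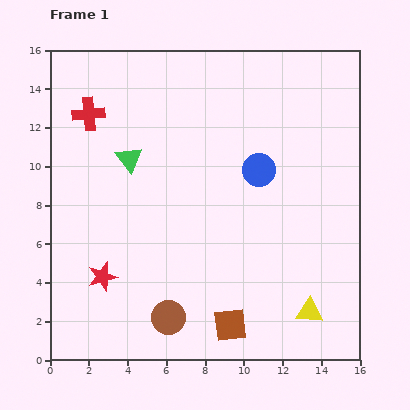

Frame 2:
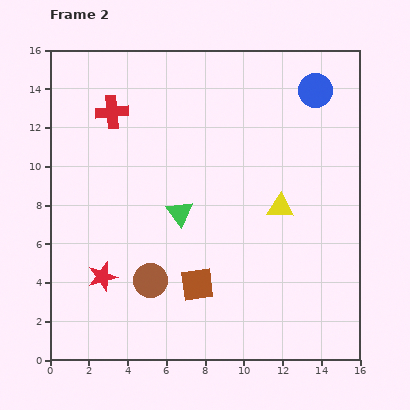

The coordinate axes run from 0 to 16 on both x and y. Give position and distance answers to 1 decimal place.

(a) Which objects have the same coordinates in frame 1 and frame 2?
the red star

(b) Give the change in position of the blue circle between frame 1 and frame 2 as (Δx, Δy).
(2.9, 4.1)

The blue circle was at (10.8, 9.8) in frame 1 and (13.7, 13.9) in frame 2.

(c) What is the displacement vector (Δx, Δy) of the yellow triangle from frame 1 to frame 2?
(-1.5, 5.4)

The yellow triangle was at (13.4, 2.5) in frame 1 and (11.9, 7.9) in frame 2.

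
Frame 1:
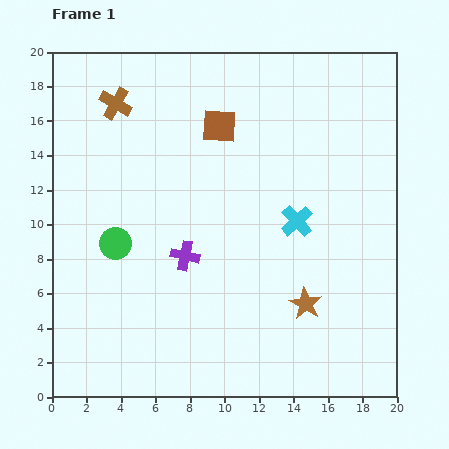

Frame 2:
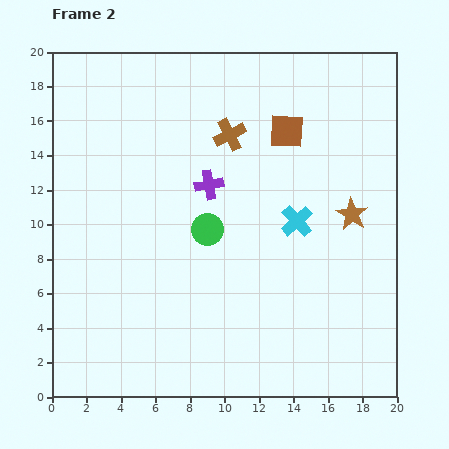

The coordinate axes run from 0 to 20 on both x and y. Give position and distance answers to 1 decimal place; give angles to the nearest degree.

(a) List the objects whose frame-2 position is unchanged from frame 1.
the cyan cross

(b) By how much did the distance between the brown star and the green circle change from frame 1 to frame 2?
-3.1

Distance in frame 1: 11.5. Distance in frame 2: 8.4.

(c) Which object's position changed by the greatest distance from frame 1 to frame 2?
the brown cross

(moved 6.8; next 5.9)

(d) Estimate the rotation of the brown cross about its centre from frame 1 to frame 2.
33° clockwise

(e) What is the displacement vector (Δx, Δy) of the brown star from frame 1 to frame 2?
(2.7, 5.2)

The brown star was at (14.7, 5.4) in frame 1 and (17.4, 10.6) in frame 2.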